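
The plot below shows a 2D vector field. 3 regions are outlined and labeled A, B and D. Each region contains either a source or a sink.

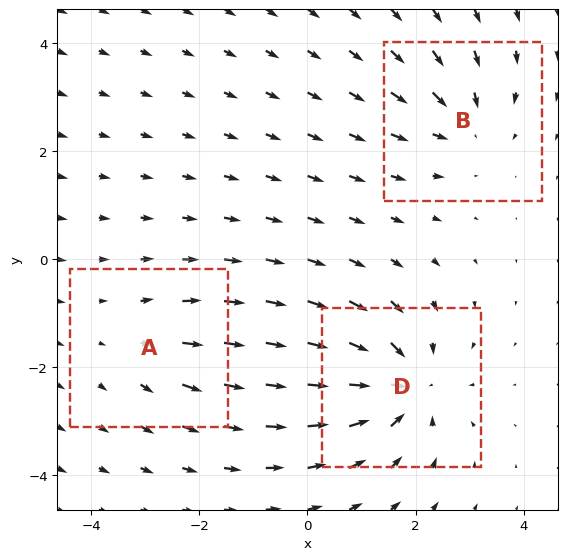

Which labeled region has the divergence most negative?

D

Divergence at each region's feature centre — A: about +2, B: about -3, D: about -5. Region D is most negative.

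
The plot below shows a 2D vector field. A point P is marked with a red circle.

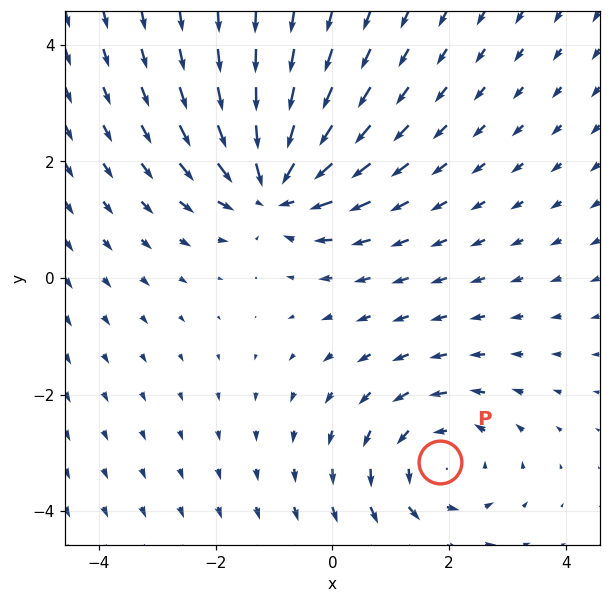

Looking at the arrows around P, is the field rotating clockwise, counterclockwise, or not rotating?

counterclockwise

Near P at (1.8, -3.2) the arrows circulate counterclockwise. The curl (z-component) there is about +3; positive curl means counterclockwise rotation.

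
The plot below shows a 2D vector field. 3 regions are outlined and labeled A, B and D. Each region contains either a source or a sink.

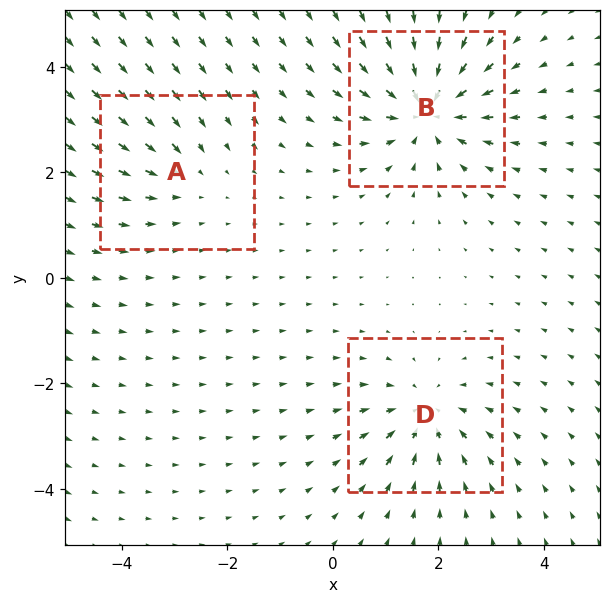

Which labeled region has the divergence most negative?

Divergence at each region's feature centre — A: about -2, B: about -5, D: about -4. Region B is most negative.

B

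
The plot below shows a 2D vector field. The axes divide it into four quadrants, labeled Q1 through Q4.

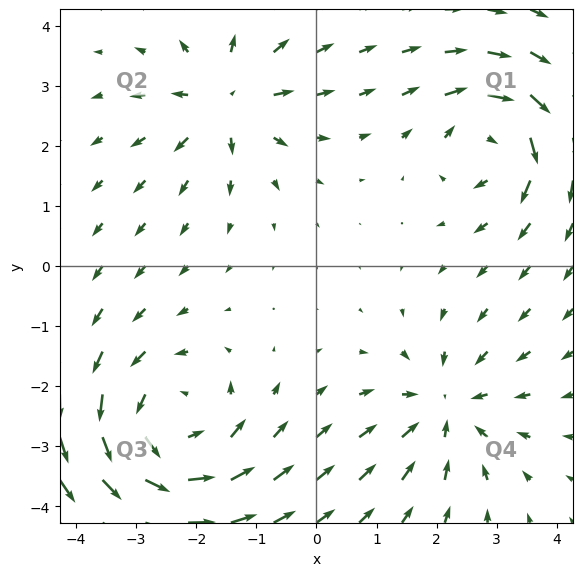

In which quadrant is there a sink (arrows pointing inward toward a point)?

The sink sits at approximately (2.2, -2.4), which lies in quadrant Q4. The divergence there is about -3, negative as expected for a sink.

Q4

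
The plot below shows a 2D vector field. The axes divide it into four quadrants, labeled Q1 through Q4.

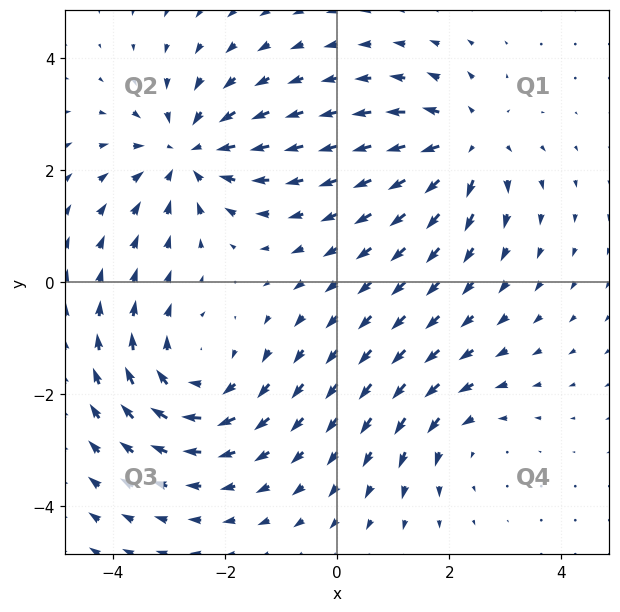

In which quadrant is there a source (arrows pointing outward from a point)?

The source sits at approximately (2.3, 2.5), which lies in quadrant Q1. The divergence there is about +5, positive as expected for a source.

Q1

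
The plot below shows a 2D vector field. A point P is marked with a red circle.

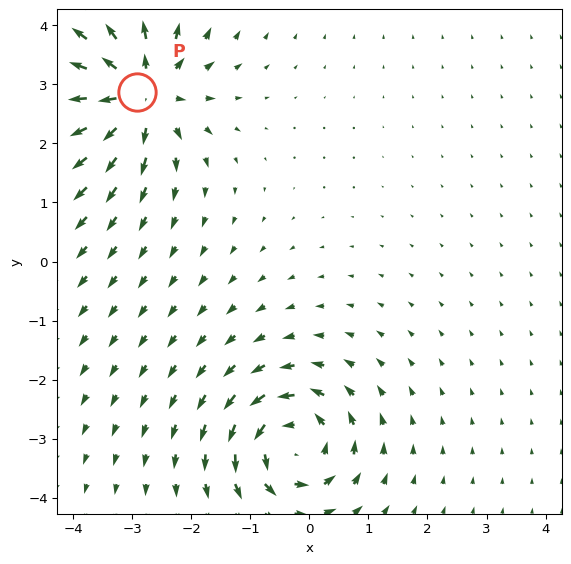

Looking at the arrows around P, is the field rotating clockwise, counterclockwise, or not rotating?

not rotating

Near P at (-2.9, 2.9) the arrows show no circulation. The curl there is ≈0.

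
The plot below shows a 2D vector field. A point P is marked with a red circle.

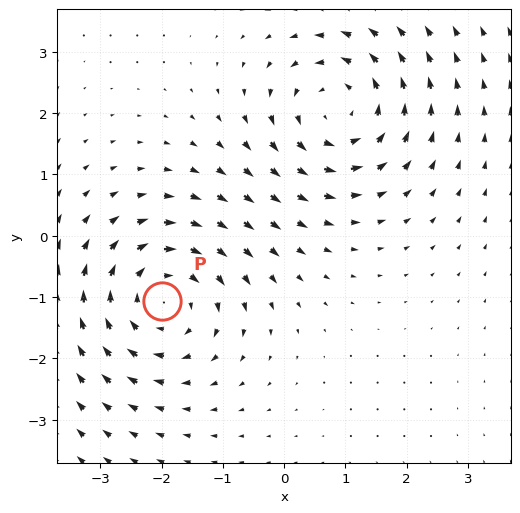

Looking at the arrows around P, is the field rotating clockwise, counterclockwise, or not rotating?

Near P at (-2.0, -1.1) the arrows circulate clockwise. The curl (z-component) there is about -3; negative curl means clockwise rotation.

clockwise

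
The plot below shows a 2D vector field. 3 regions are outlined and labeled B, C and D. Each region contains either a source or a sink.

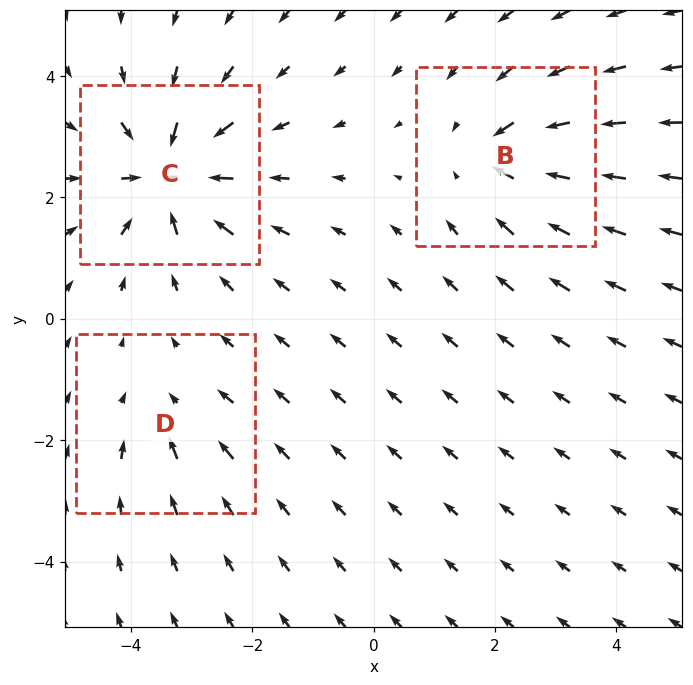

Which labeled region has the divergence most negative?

Divergence at each region's feature centre — B: about -4, C: about -6, D: about -2. Region C is most negative.

C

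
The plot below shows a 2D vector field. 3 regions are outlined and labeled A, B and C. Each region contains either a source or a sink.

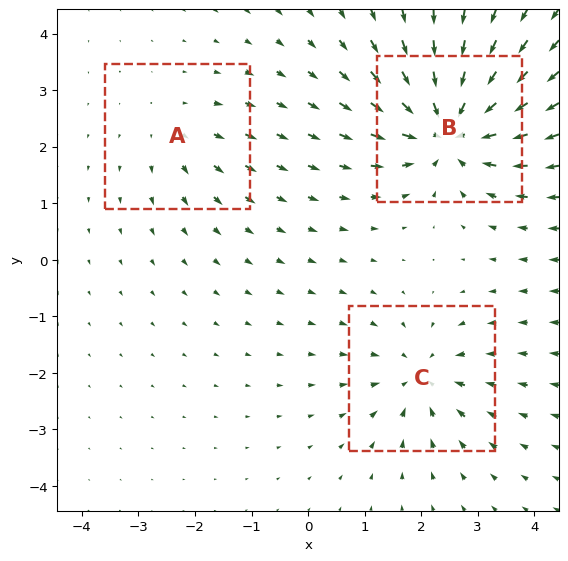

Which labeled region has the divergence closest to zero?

Divergence at each region's feature centre — A: about +2, B: about -6, C: about -4. Region A is closest to zero.

A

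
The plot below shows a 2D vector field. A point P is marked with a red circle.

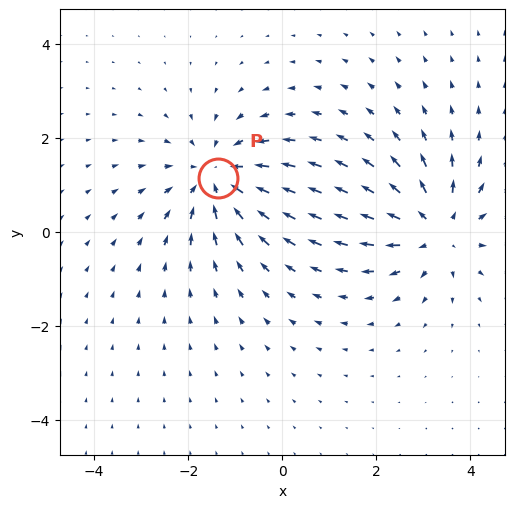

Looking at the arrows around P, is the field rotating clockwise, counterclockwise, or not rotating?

not rotating

Near P at (-1.4, 1.2) the arrows show no circulation. The curl there is ≈0.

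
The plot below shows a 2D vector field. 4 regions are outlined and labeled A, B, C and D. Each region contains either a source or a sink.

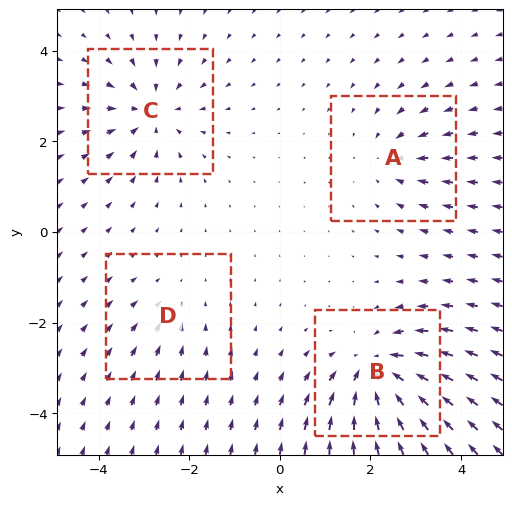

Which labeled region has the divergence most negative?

B

Divergence at each region's feature centre — A: about -3, B: about -7, C: about -5, D: about -2. Region B is most negative.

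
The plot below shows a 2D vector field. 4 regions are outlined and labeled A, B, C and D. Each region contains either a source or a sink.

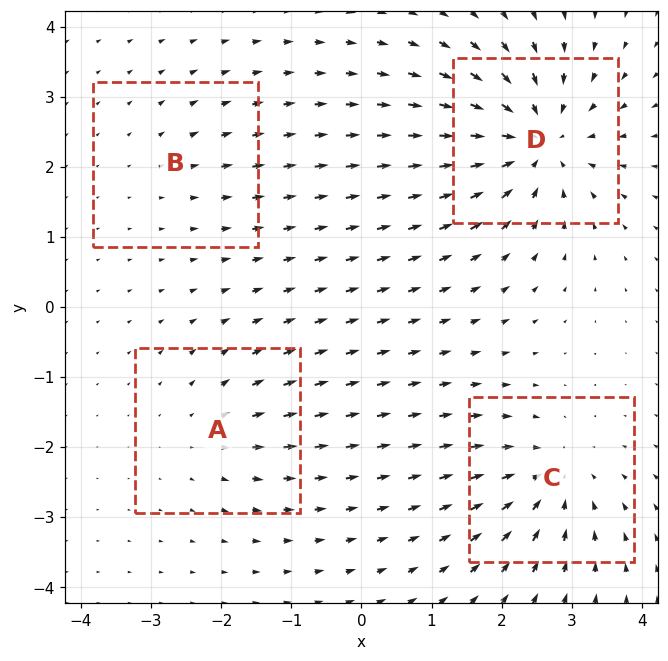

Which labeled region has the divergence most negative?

Divergence at each region's feature centre — A: about +3, B: about +2, C: about -5, D: about -8. Region D is most negative.

D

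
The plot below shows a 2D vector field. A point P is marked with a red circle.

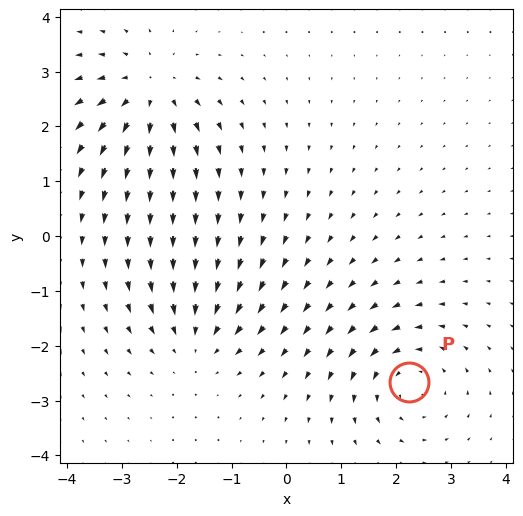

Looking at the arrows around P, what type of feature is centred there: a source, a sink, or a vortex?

vortex

At P (2.2, -2.7) the arrows circulate counterclockwise. Divergence ≈0, curl about +4 — near-zero divergence with nonzero curl is a vortex.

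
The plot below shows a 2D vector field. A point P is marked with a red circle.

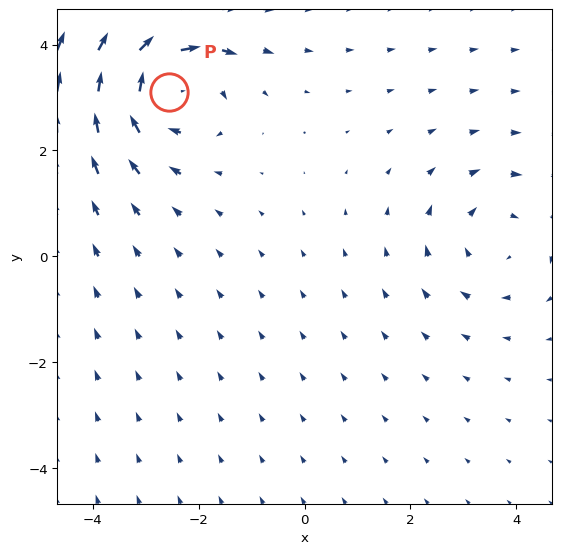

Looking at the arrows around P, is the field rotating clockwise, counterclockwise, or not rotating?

clockwise

Near P at (-2.6, 3.1) the arrows circulate clockwise. The curl (z-component) there is about -5; negative curl means clockwise rotation.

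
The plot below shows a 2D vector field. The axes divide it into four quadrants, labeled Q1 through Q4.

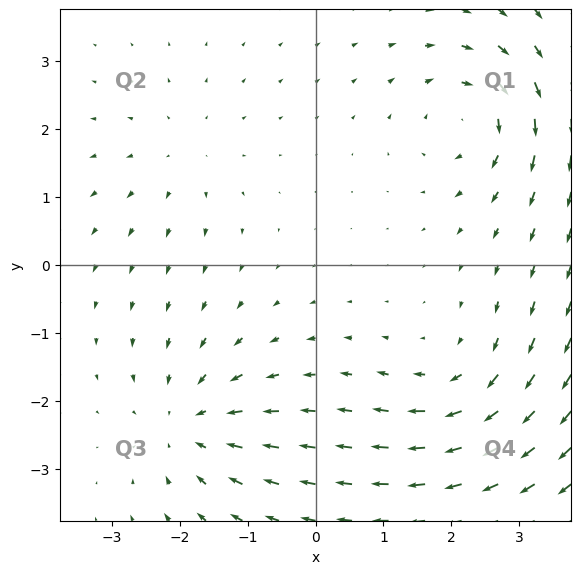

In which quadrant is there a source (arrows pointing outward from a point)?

Q2

The source sits at approximately (-2.0, 1.6), which lies in quadrant Q2. The divergence there is about +2, positive as expected for a source.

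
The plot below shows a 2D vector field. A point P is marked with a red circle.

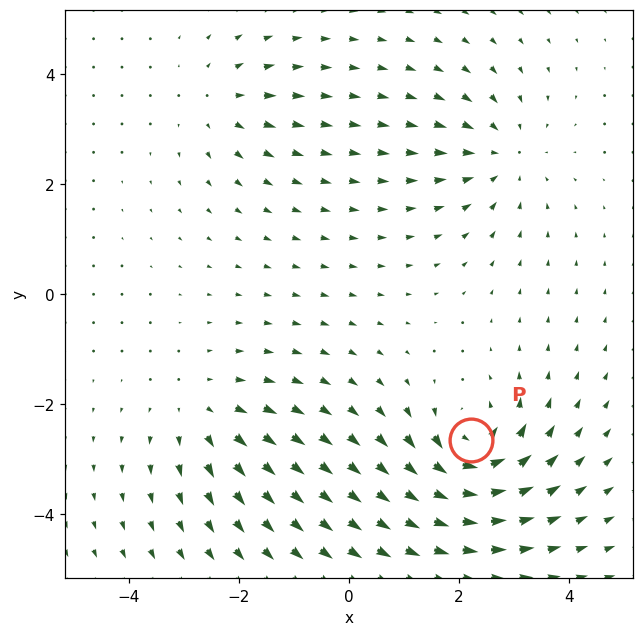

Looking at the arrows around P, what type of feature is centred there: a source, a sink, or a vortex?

vortex

At P (2.2, -2.7) the arrows circulate counterclockwise. Divergence ≈0, curl about +6 — near-zero divergence with nonzero curl is a vortex.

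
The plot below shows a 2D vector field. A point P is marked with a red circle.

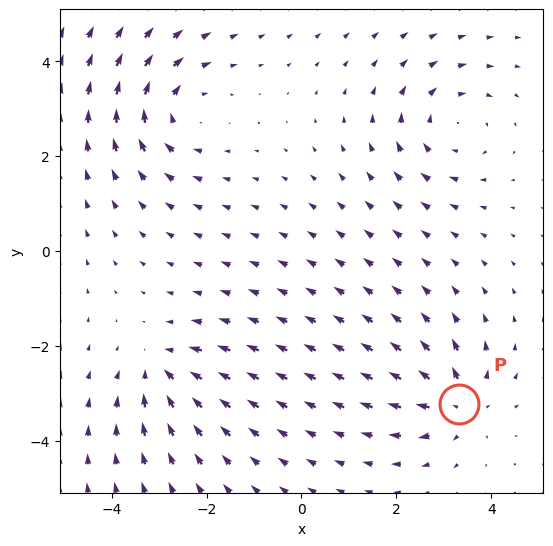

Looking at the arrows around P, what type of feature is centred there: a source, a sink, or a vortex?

At P (3.3, -3.2) the arrows spread outward. Divergence about +5, curl ≈0 — positive divergence with near-zero curl is a source.

source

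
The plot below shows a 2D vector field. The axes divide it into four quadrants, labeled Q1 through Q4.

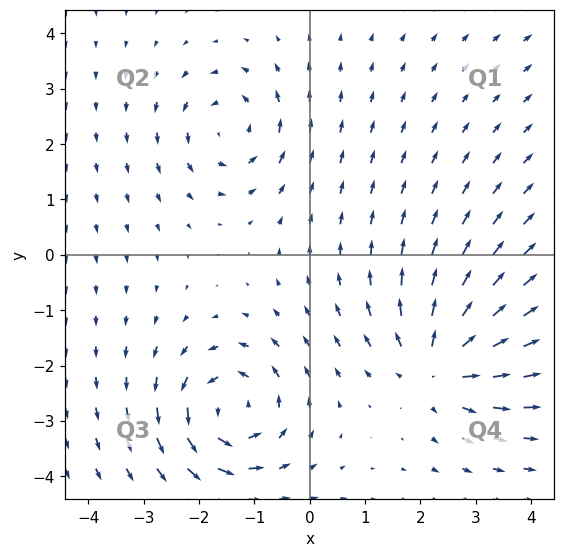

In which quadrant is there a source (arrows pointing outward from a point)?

The source sits at approximately (2.3, -2.0), which lies in quadrant Q4. The divergence there is about +5, positive as expected for a source.

Q4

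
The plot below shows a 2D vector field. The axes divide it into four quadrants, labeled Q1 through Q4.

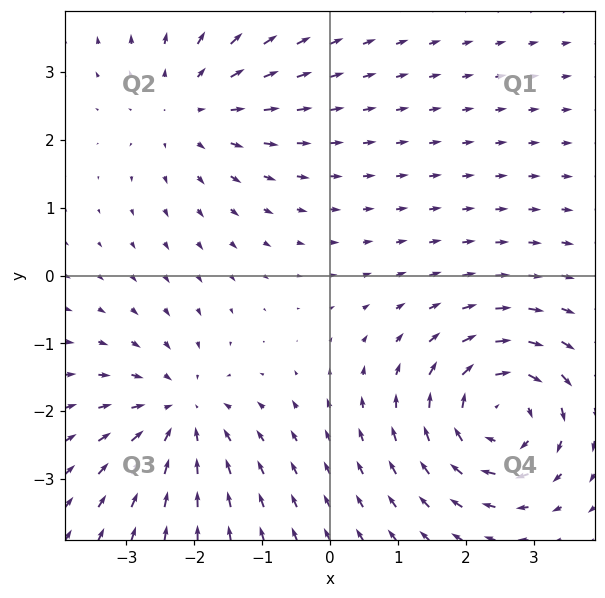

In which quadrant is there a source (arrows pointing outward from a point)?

Q2

The source sits at approximately (-2.1, 2.5), which lies in quadrant Q2. The divergence there is about +2, positive as expected for a source.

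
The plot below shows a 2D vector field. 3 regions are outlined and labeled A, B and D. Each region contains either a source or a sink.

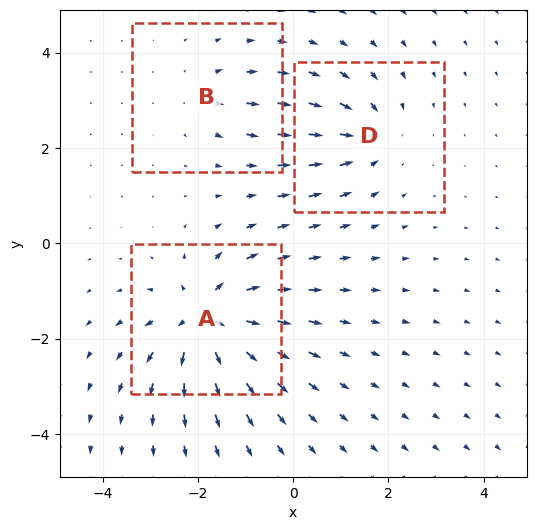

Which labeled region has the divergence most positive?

Divergence at each region's feature centre — A: about +6, B: about +2, D: about -4. Region A is most positive.

A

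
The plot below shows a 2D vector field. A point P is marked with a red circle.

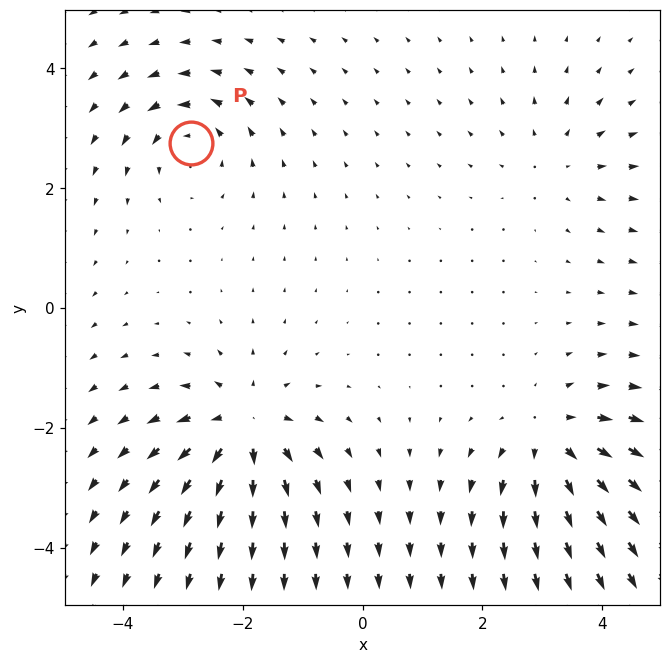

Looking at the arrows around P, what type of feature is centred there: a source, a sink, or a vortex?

At P (-2.9, 2.7) the arrows circulate counterclockwise. Divergence ≈0, curl about +4 — near-zero divergence with nonzero curl is a vortex.

vortex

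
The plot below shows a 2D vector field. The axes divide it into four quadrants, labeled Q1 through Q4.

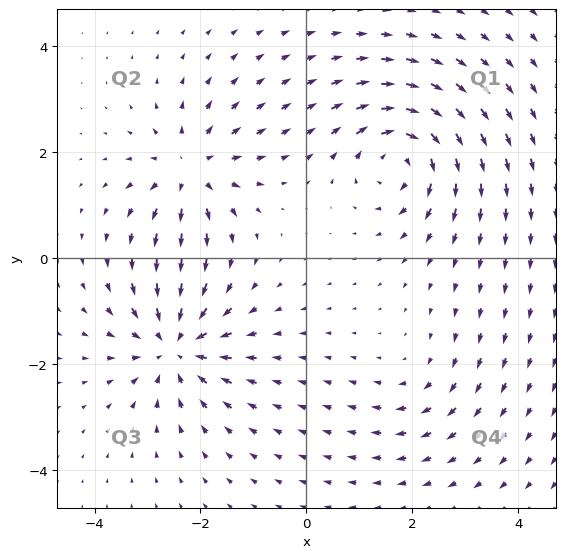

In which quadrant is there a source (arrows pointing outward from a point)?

The source sits at approximately (-2.2, 1.7), which lies in quadrant Q2. The divergence there is about +5, positive as expected for a source.

Q2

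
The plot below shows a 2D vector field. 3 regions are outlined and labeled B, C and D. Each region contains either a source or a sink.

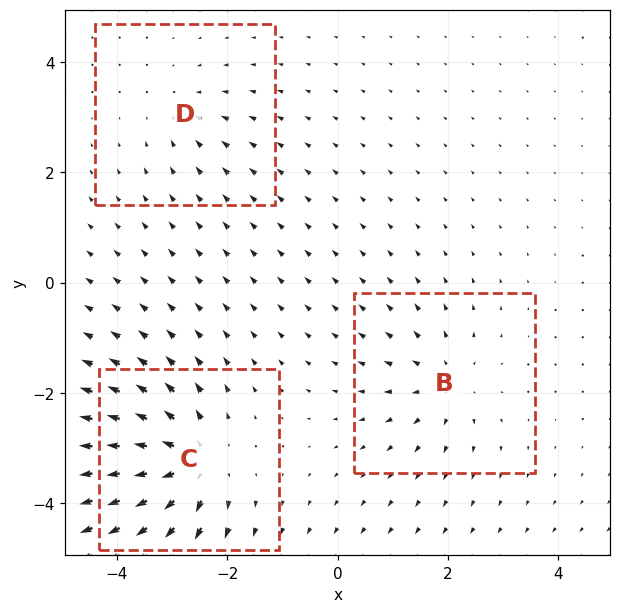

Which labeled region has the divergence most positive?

C

Divergence at each region's feature centre — B: about +3, C: about +6, D: about -2. Region C is most positive.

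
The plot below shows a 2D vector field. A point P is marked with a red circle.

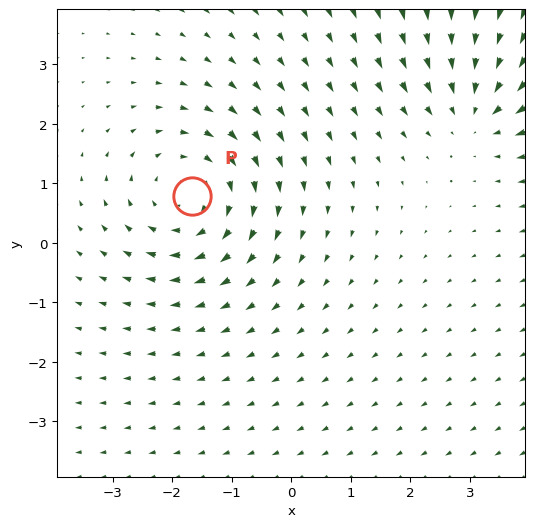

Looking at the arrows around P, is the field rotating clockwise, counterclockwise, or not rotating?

clockwise

Near P at (-1.7, 0.8) the arrows circulate clockwise. The curl (z-component) there is about -4; negative curl means clockwise rotation.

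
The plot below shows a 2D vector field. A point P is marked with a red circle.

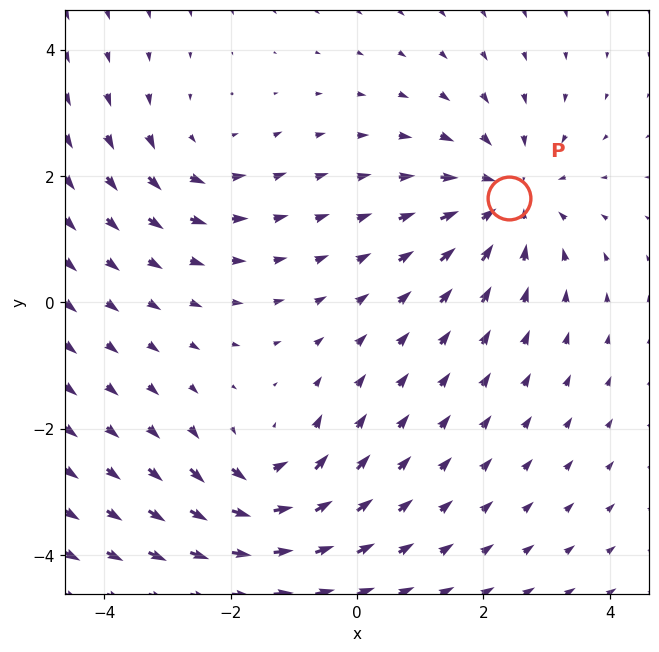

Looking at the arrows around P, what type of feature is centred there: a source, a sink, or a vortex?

sink

At P (2.4, 1.7) the arrows converge inward. Divergence about -4, curl ≈0 — negative divergence with near-zero curl is a sink.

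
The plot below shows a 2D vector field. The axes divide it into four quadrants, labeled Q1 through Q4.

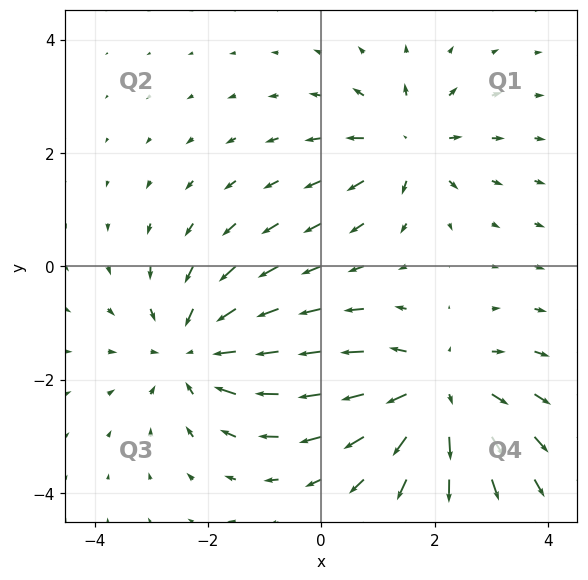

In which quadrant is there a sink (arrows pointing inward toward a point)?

The sink sits at approximately (-2.2, -1.5), which lies in quadrant Q3. The divergence there is about -4, negative as expected for a sink.

Q3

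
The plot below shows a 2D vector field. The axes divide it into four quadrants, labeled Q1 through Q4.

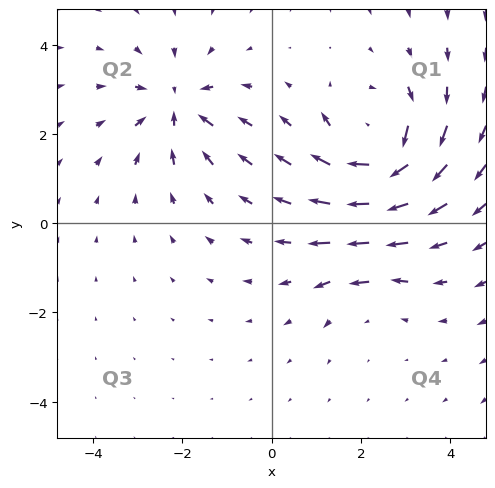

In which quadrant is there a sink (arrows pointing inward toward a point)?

Q2

The sink sits at approximately (-2.1, 2.6), which lies in quadrant Q2. The divergence there is about -4, negative as expected for a sink.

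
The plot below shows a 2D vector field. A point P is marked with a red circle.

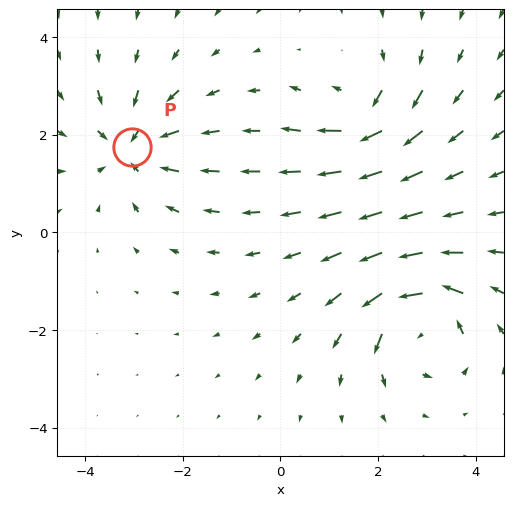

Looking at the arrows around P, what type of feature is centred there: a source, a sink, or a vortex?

At P (-3.0, 1.8) the arrows converge inward. Divergence about -4, curl ≈0 — negative divergence with near-zero curl is a sink.

sink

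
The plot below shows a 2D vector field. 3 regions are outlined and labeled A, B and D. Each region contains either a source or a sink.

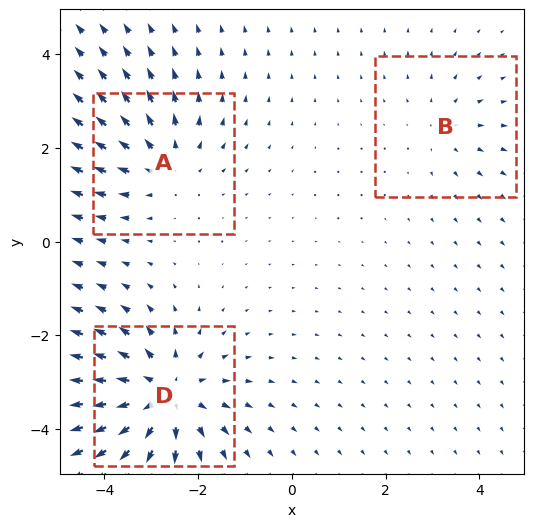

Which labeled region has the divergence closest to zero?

Divergence at each region's feature centre — A: about +3, B: about +2, D: about +5. Region B is closest to zero.

B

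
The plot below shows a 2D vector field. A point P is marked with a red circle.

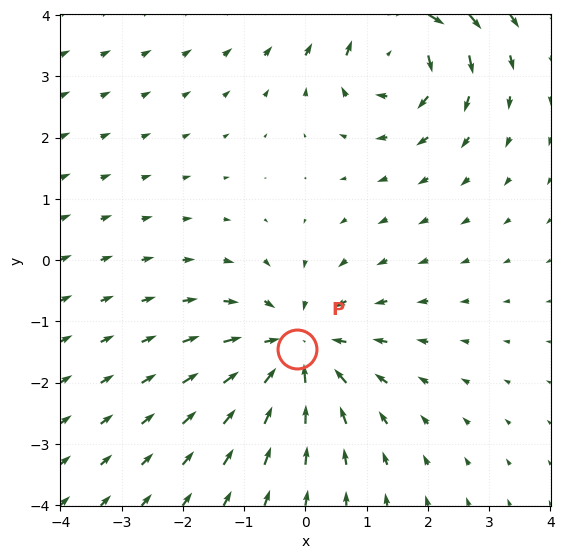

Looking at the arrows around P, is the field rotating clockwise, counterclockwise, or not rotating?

not rotating

Near P at (-0.1, -1.4) the arrows show no circulation. The curl there is ≈0.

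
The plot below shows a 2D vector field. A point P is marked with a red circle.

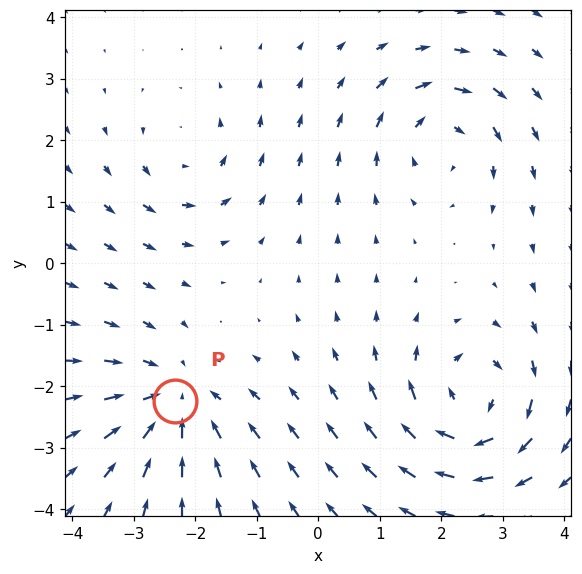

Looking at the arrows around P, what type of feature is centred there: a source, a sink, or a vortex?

sink

At P (-2.3, -2.2) the arrows converge inward. Divergence about -5, curl ≈0 — negative divergence with near-zero curl is a sink.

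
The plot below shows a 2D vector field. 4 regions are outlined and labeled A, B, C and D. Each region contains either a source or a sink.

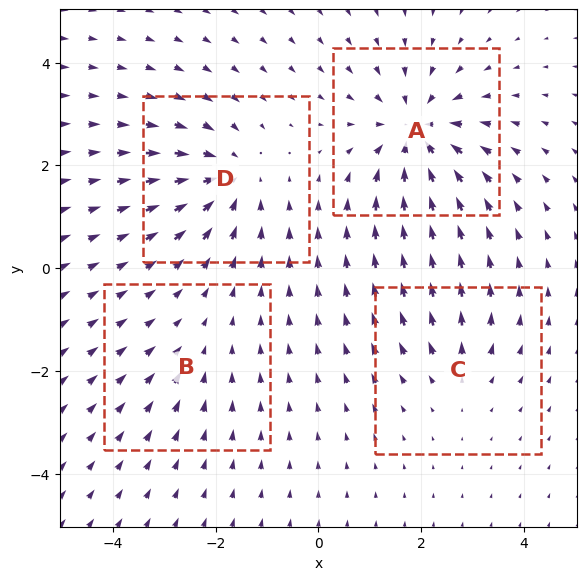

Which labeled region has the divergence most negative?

A

Divergence at each region's feature centre — A: about -7, B: about -2, C: about +3, D: about -5. Region A is most negative.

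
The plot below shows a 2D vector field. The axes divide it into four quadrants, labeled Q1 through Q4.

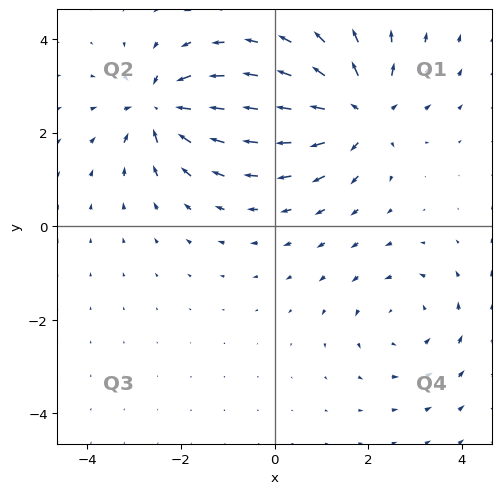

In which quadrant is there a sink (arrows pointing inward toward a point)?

The sink sits at approximately (-2.4, 2.5), which lies in quadrant Q2. The divergence there is about -5, negative as expected for a sink.

Q2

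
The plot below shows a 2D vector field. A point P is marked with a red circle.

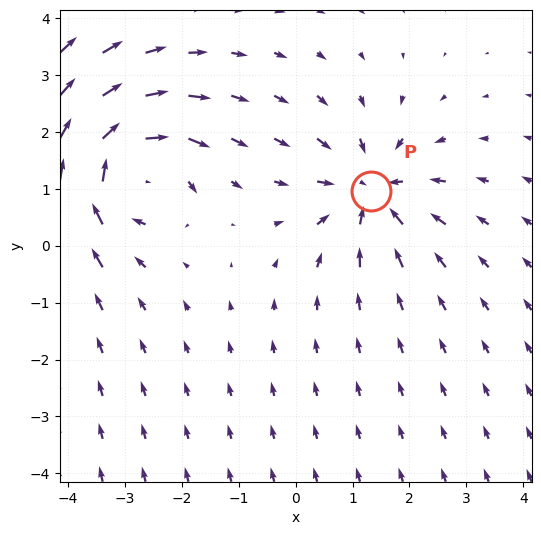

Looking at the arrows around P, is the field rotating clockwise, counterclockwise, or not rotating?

Near P at (1.3, 1.0) the arrows show no circulation. The curl there is ≈0.

not rotating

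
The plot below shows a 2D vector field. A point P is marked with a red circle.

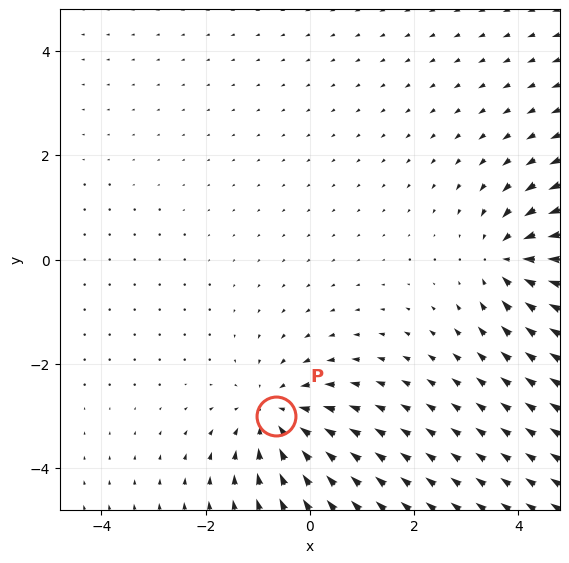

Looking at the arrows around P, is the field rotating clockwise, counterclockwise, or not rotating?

Near P at (-0.7, -3.0) the arrows show no circulation. The curl there is ≈0.

not rotating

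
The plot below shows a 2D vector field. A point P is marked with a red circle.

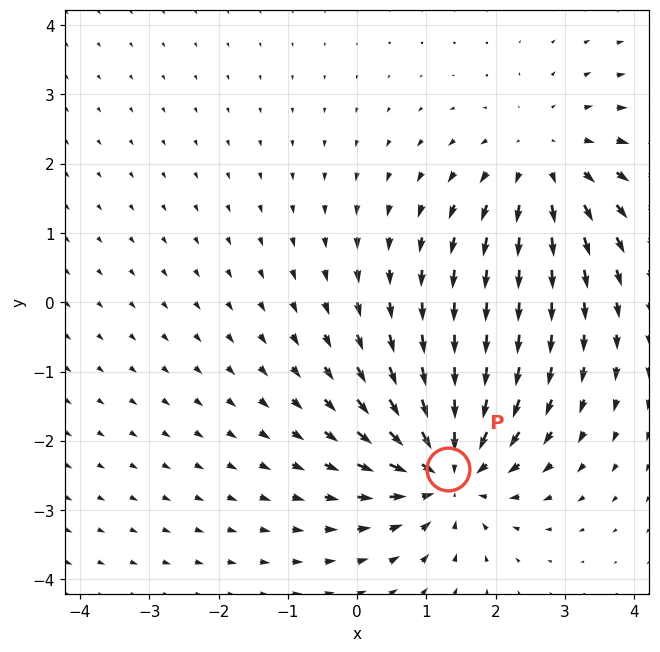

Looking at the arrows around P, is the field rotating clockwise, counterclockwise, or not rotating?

not rotating

Near P at (1.3, -2.4) the arrows show no circulation. The curl there is ≈0.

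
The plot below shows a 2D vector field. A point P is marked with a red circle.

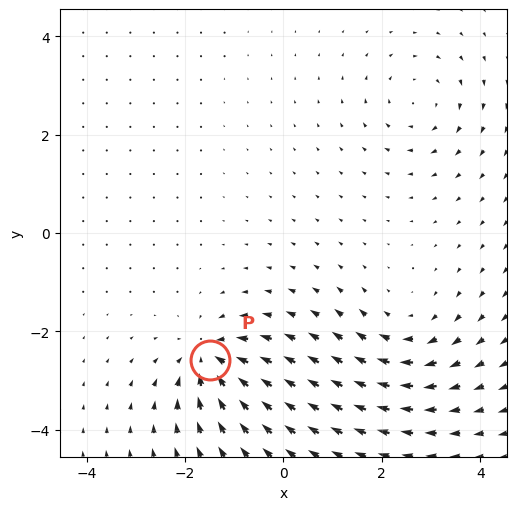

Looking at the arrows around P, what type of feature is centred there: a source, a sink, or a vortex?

sink

At P (-1.5, -2.6) the arrows converge inward. Divergence about -6, curl ≈0 — negative divergence with near-zero curl is a sink.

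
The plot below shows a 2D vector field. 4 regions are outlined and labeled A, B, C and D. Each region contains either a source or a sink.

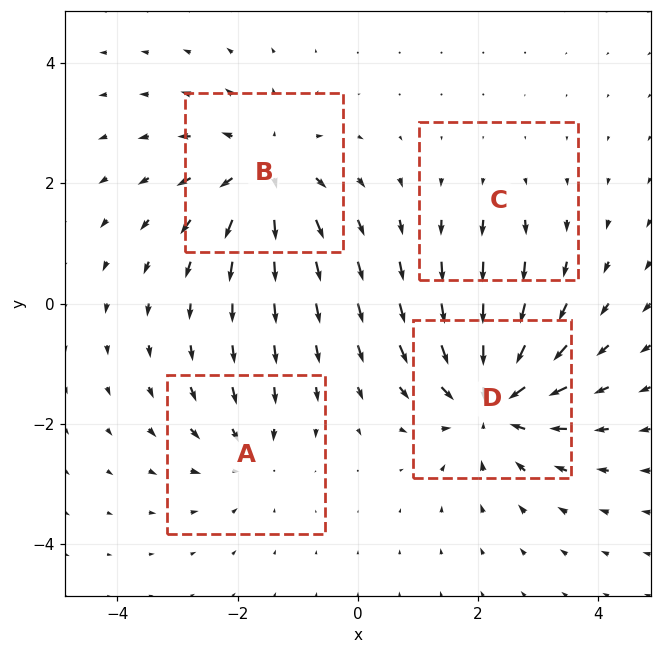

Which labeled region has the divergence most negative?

Divergence at each region's feature centre — A: about -3, B: about +5, C: about +2, D: about -7. Region D is most negative.

D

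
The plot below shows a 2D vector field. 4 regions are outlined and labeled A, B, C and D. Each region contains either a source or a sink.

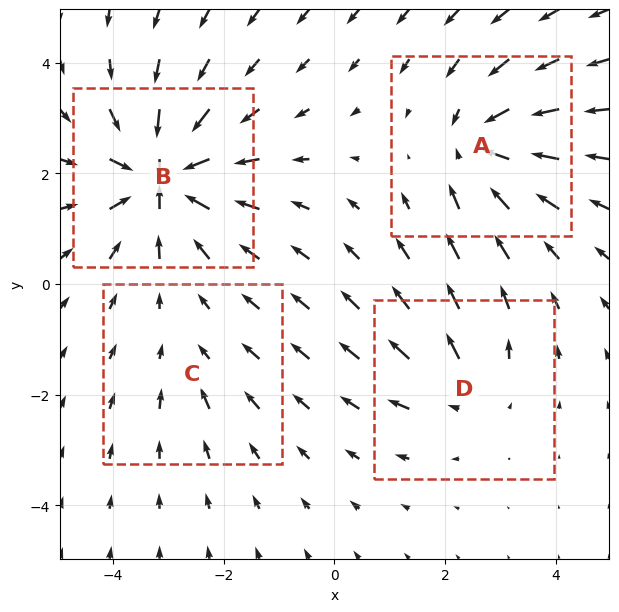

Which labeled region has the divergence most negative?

Divergence at each region's feature centre — A: about -6, B: about -8, C: about -2, D: about +4. Region B is most negative.

B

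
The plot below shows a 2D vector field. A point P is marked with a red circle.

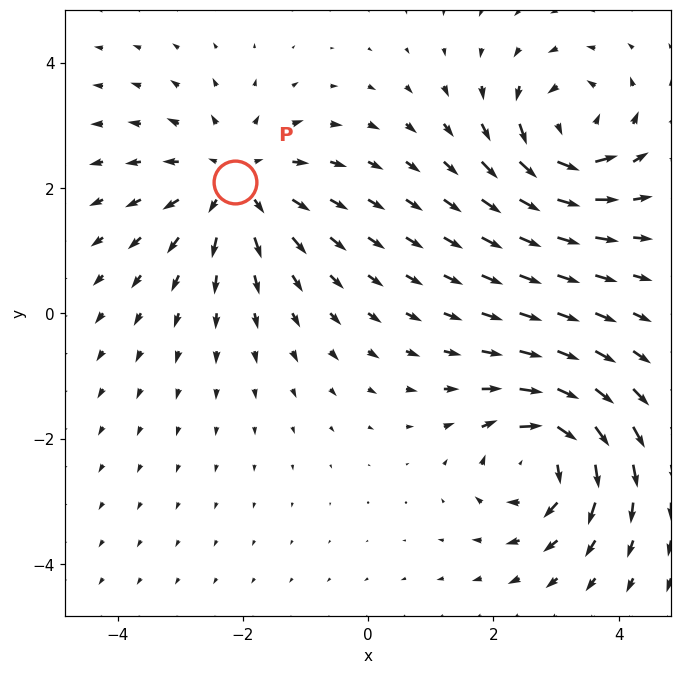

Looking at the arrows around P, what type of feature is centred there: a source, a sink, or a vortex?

At P (-2.1, 2.1) the arrows spread outward. Divergence about +4, curl ≈0 — positive divergence with near-zero curl is a source.

source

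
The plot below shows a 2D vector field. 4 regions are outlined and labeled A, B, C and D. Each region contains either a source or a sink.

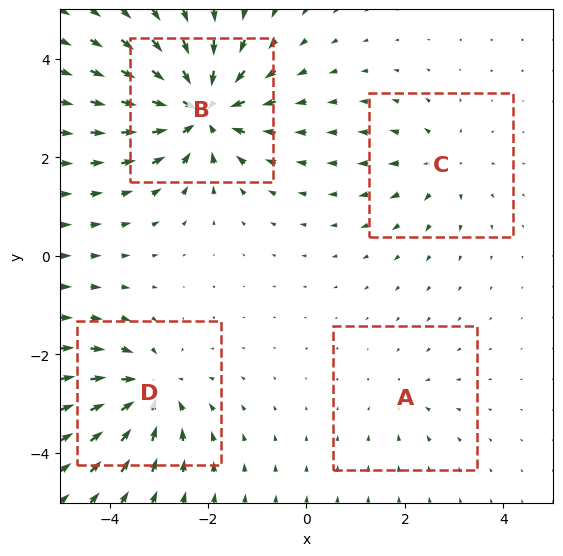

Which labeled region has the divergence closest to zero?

Divergence at each region's feature centre — A: about -2, B: about -8, C: about +3, D: about -6. Region A is closest to zero.

A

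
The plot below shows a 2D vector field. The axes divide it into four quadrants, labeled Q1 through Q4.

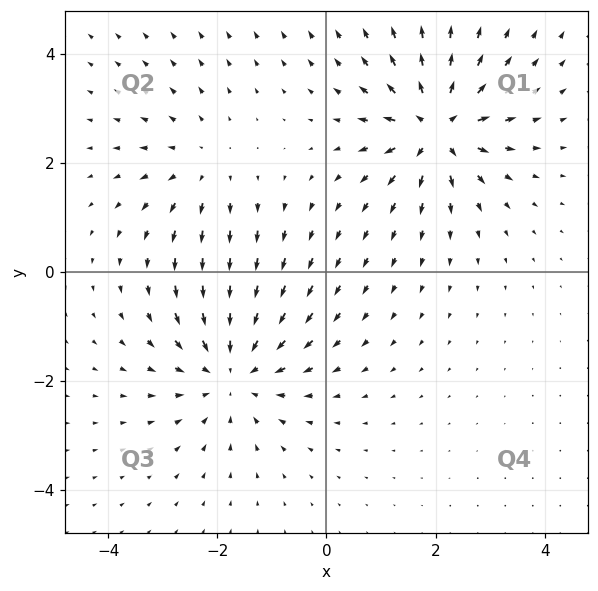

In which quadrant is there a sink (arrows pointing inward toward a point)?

Q3

The sink sits at approximately (-1.7, -1.8), which lies in quadrant Q3. The divergence there is about -4, negative as expected for a sink.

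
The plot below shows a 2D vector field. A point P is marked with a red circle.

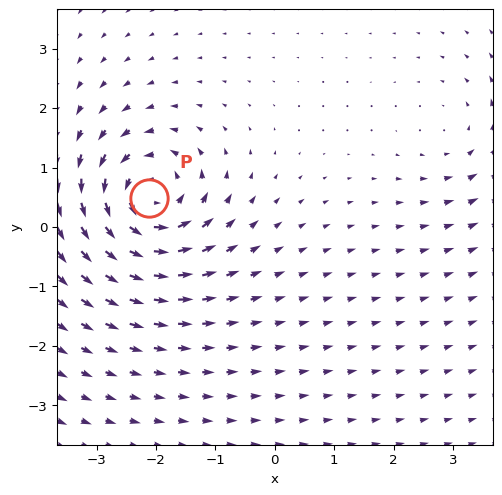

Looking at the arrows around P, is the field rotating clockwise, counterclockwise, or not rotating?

Near P at (-2.1, 0.5) the arrows circulate counterclockwise. The curl (z-component) there is about +6; positive curl means counterclockwise rotation.

counterclockwise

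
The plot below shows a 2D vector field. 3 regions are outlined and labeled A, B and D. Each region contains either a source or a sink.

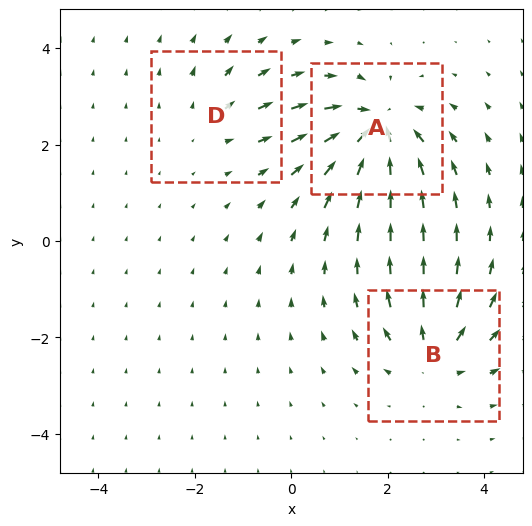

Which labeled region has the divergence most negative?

A

Divergence at each region's feature centre — A: about -5, B: about +4, D: about +2. Region A is most negative.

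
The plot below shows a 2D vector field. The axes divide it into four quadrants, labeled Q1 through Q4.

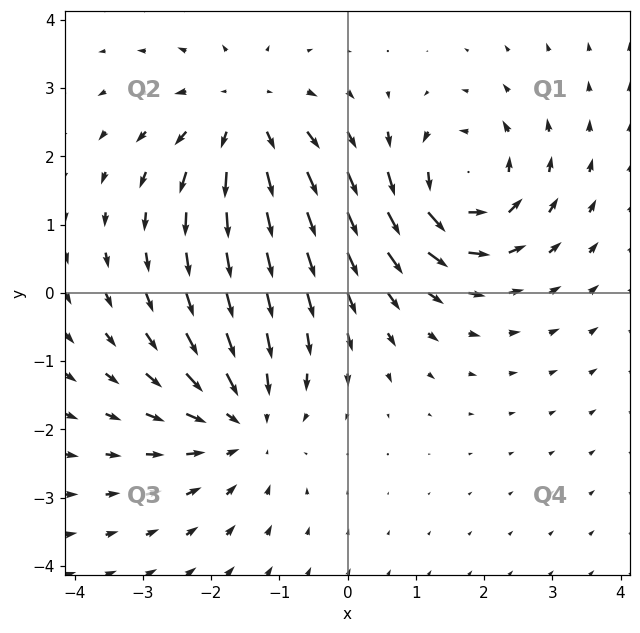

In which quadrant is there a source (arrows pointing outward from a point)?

Q2

The source sits at approximately (-1.5, 2.6), which lies in quadrant Q2. The divergence there is about +3, positive as expected for a source.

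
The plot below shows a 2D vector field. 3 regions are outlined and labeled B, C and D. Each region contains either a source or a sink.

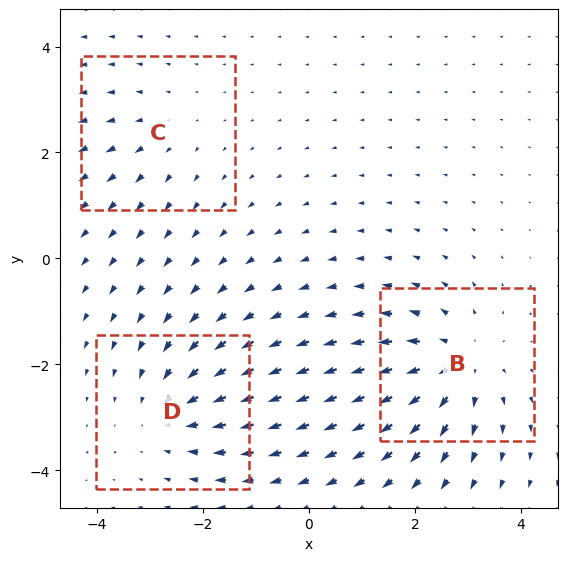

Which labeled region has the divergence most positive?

Divergence at each region's feature centre — B: about +4, C: about +2, D: about -3. Region B is most positive.

B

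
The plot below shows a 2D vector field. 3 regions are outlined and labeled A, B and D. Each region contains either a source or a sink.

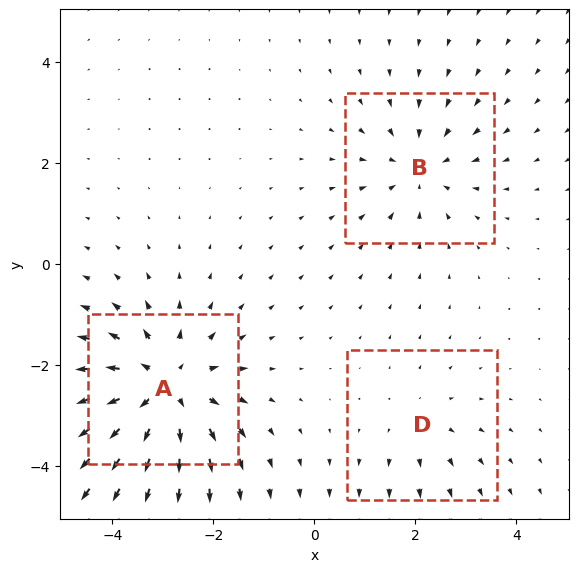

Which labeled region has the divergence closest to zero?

Divergence at each region's feature centre — A: about +5, B: about -3, D: about +2. Region D is closest to zero.

D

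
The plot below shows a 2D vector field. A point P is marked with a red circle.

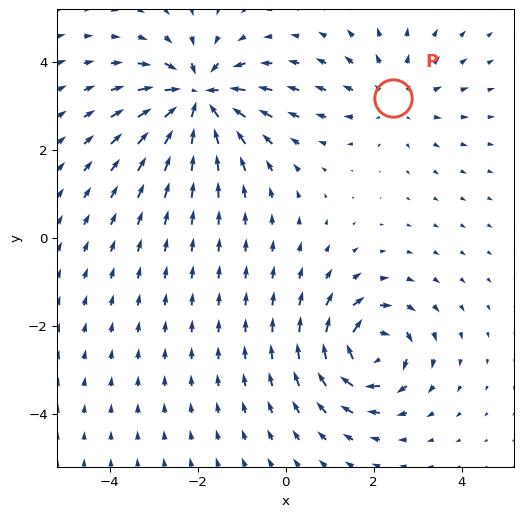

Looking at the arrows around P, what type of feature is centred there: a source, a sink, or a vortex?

source

At P (2.4, 3.2) the arrows spread outward. Divergence about +2, curl ≈0 — positive divergence with near-zero curl is a source.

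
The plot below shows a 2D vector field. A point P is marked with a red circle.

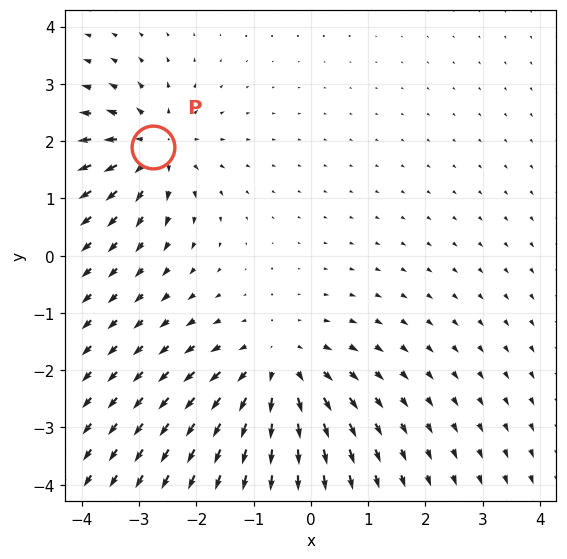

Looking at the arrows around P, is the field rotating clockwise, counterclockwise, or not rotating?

Near P at (-2.8, 1.9) the arrows show no circulation. The curl there is ≈0.

not rotating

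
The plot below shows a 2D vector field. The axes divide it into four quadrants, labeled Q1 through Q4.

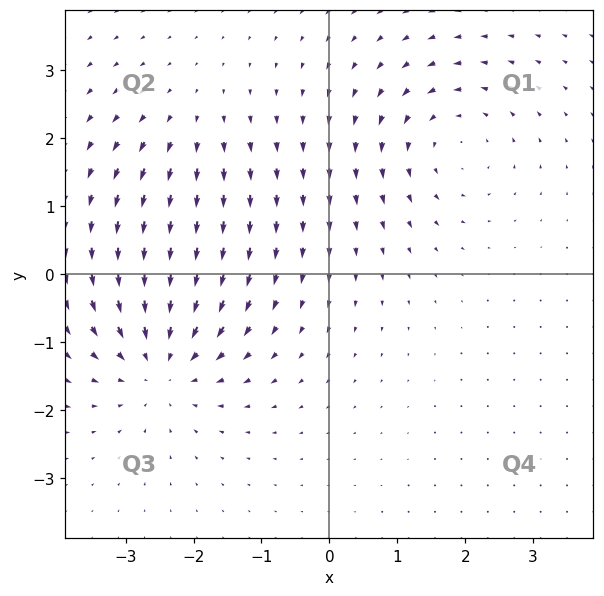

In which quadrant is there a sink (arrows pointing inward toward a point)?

The sink sits at approximately (-2.5, -1.3), which lies in quadrant Q3. The divergence there is about -4, negative as expected for a sink.

Q3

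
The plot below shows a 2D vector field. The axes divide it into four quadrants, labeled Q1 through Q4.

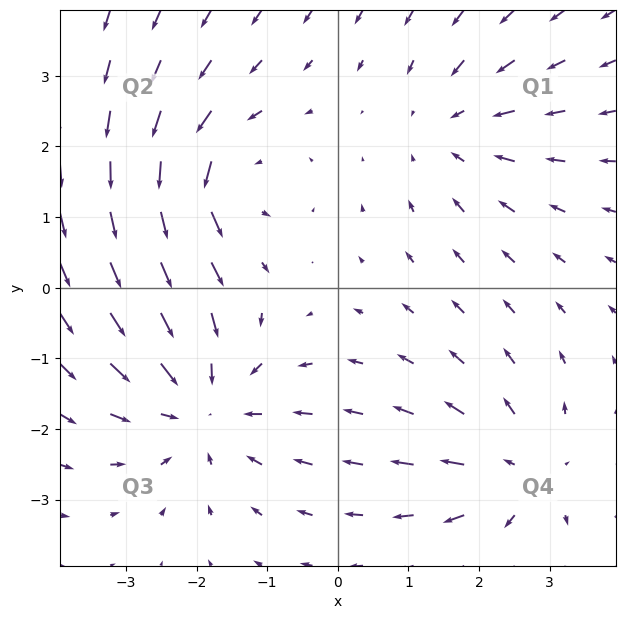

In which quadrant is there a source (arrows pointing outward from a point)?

The source sits at approximately (2.6, -2.6), which lies in quadrant Q4. The divergence there is about +3, positive as expected for a source.

Q4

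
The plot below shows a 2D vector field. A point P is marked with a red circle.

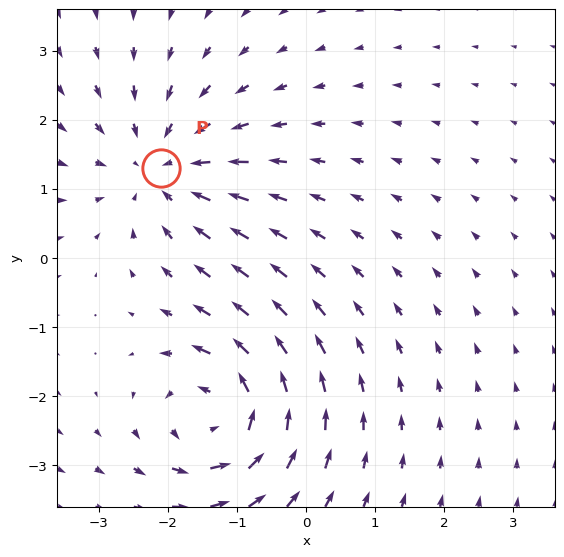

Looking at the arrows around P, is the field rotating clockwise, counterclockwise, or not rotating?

not rotating

Near P at (-2.1, 1.3) the arrows show no circulation. The curl there is ≈0.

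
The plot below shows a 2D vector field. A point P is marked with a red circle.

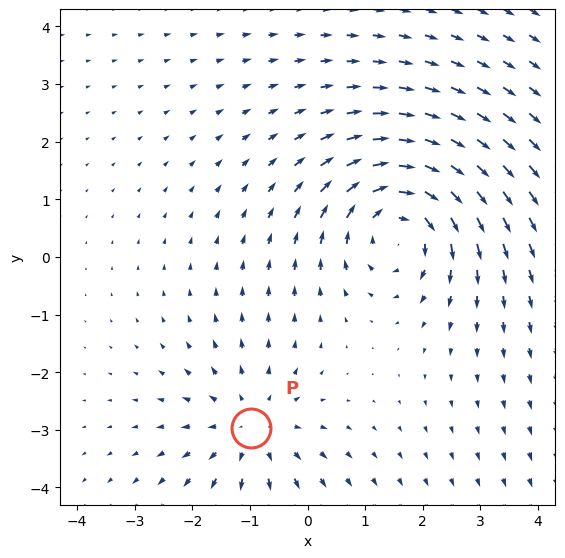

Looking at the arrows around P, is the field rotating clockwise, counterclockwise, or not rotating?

Near P at (-1.0, -3.0) the arrows show no circulation. The curl there is ≈0.

not rotating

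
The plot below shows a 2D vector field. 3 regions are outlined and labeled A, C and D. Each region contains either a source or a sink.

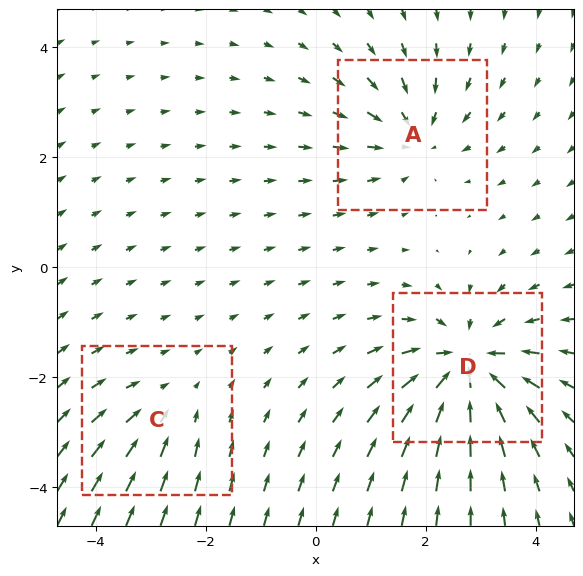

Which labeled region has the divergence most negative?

D

Divergence at each region's feature centre — A: about -3, C: about -2, D: about -6. Region D is most negative.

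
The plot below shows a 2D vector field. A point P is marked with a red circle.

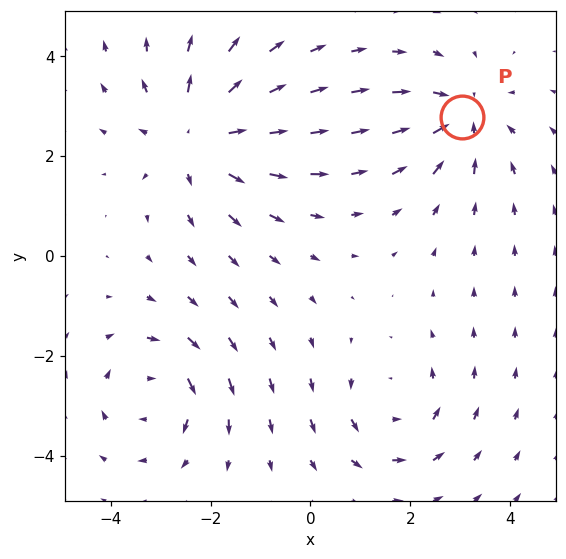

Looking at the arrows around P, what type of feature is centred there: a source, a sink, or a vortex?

sink

At P (3.0, 2.8) the arrows converge inward. Divergence about -3, curl ≈0 — negative divergence with near-zero curl is a sink.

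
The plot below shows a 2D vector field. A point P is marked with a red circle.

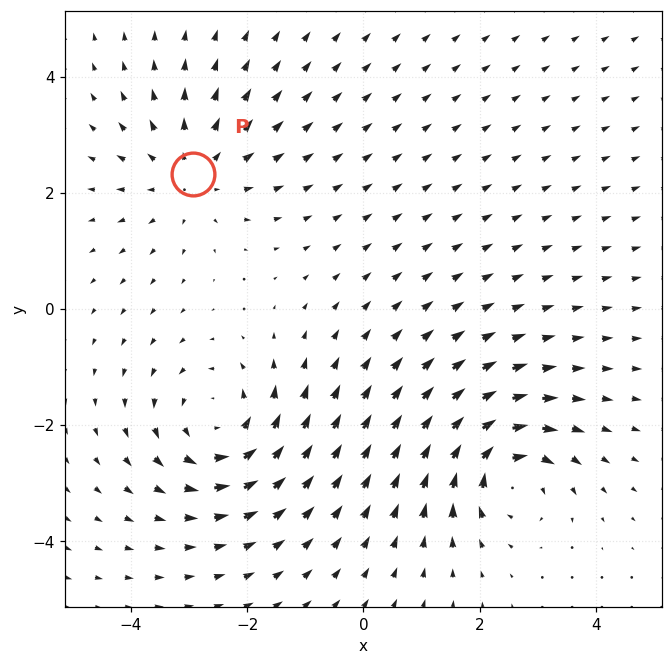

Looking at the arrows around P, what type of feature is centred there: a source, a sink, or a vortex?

source

At P (-2.9, 2.3) the arrows spread outward. Divergence about +3, curl ≈0 — positive divergence with near-zero curl is a source.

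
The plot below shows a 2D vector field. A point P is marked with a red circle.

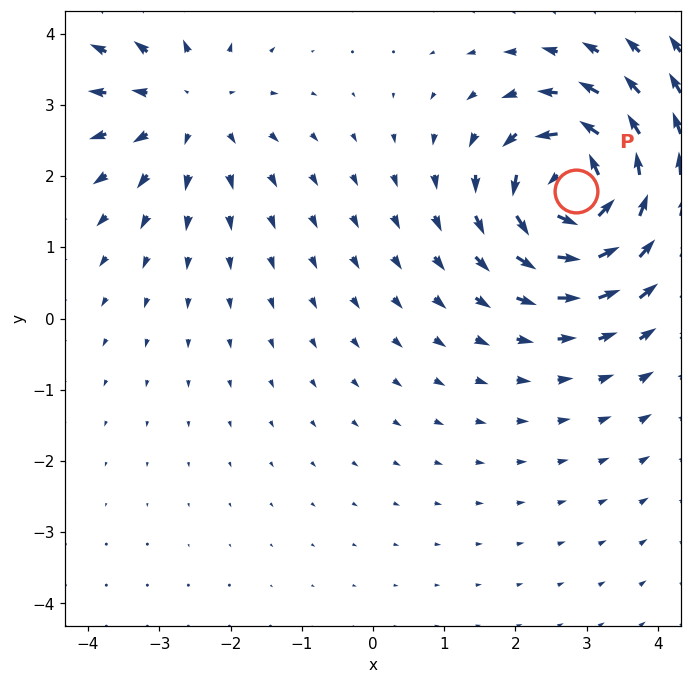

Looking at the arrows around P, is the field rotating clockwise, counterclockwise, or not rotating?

Near P at (2.9, 1.8) the arrows circulate counterclockwise. The curl (z-component) there is about +7; positive curl means counterclockwise rotation.

counterclockwise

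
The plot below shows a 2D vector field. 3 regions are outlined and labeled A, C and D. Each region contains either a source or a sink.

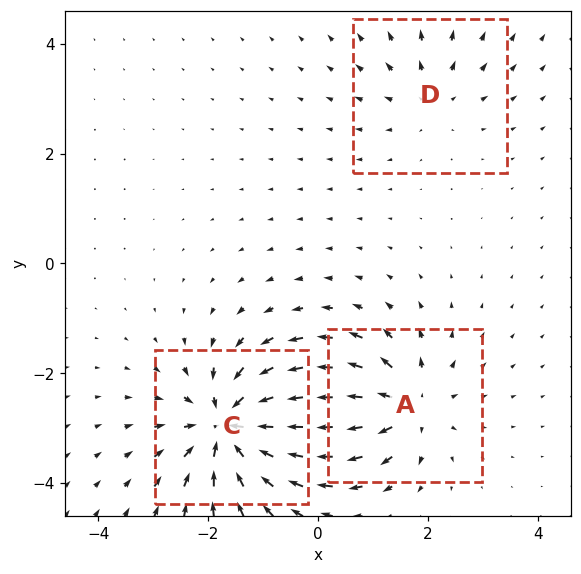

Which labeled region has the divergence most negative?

Divergence at each region's feature centre — A: about +4, C: about -6, D: about +2. Region C is most negative.

C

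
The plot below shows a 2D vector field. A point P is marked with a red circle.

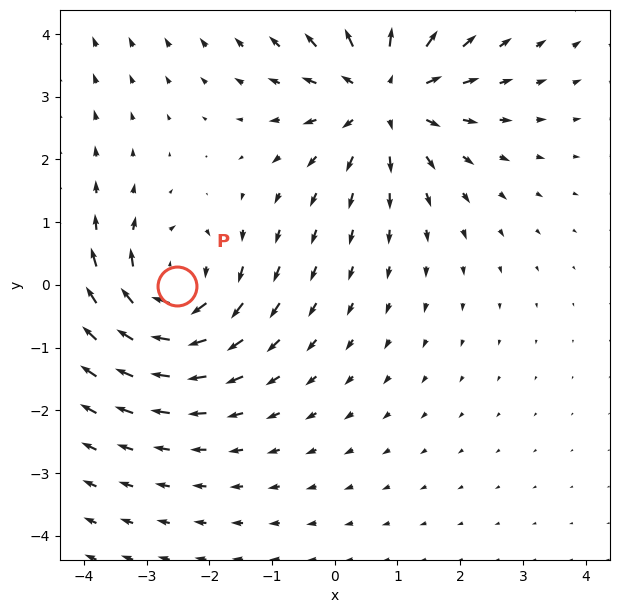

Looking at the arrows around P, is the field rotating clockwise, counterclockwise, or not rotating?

clockwise

Near P at (-2.5, -0.0) the arrows circulate clockwise. The curl (z-component) there is about -5; negative curl means clockwise rotation.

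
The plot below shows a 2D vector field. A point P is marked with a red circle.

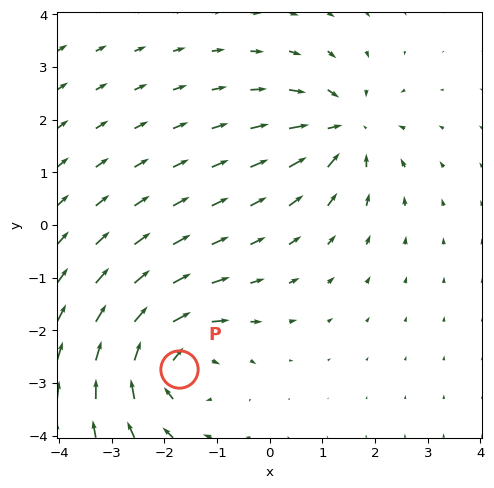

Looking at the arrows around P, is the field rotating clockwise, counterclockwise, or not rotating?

clockwise

Near P at (-1.7, -2.7) the arrows circulate clockwise. The curl (z-component) there is about -6; negative curl means clockwise rotation.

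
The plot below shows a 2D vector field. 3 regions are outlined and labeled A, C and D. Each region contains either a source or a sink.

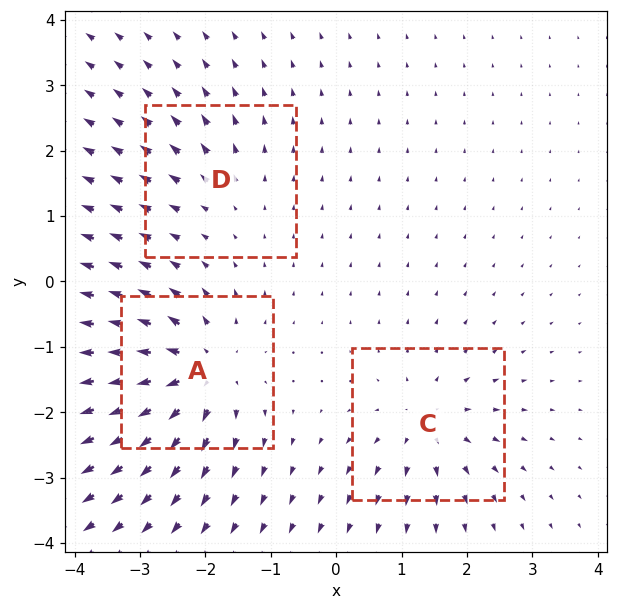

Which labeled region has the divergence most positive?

A

Divergence at each region's feature centre — A: about +6, C: about +4, D: about +3. Region A is most positive.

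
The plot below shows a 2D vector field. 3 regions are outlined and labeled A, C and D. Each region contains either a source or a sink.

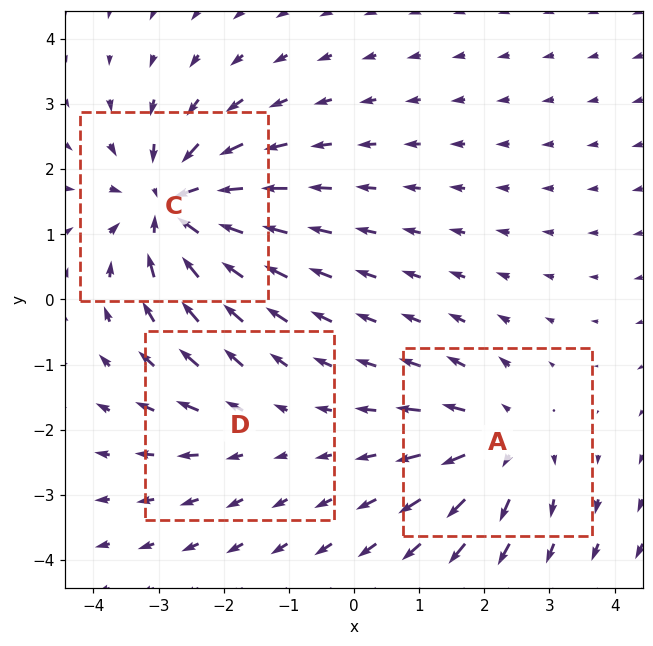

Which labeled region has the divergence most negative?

Divergence at each region's feature centre — A: about +4, C: about -6, D: about +2. Region C is most negative.

C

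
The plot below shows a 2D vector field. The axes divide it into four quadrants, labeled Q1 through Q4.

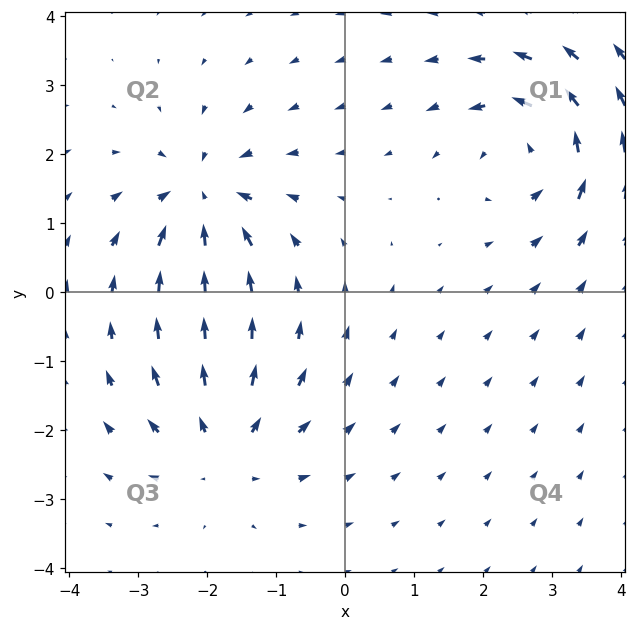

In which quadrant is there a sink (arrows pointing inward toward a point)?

Q2

The sink sits at approximately (-2.1, 1.4), which lies in quadrant Q2. The divergence there is about -4, negative as expected for a sink.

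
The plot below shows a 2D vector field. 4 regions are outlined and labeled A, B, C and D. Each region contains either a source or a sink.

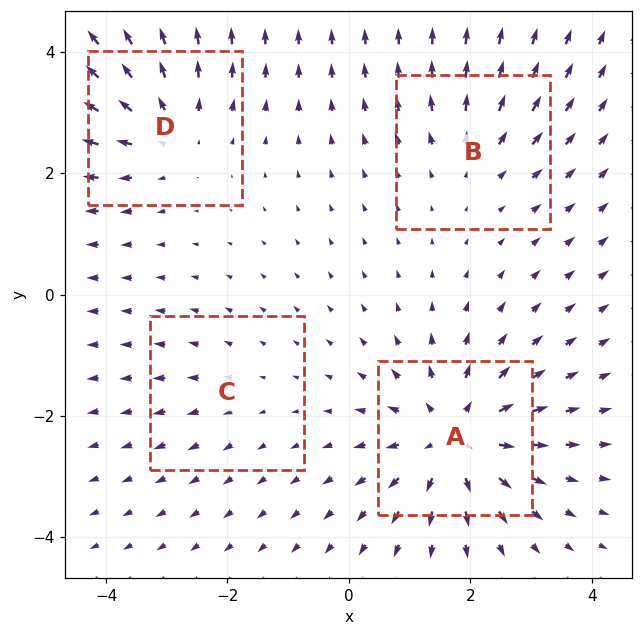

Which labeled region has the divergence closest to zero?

C

Divergence at each region's feature centre — A: about +7, B: about +3, C: about +2, D: about +5. Region C is closest to zero.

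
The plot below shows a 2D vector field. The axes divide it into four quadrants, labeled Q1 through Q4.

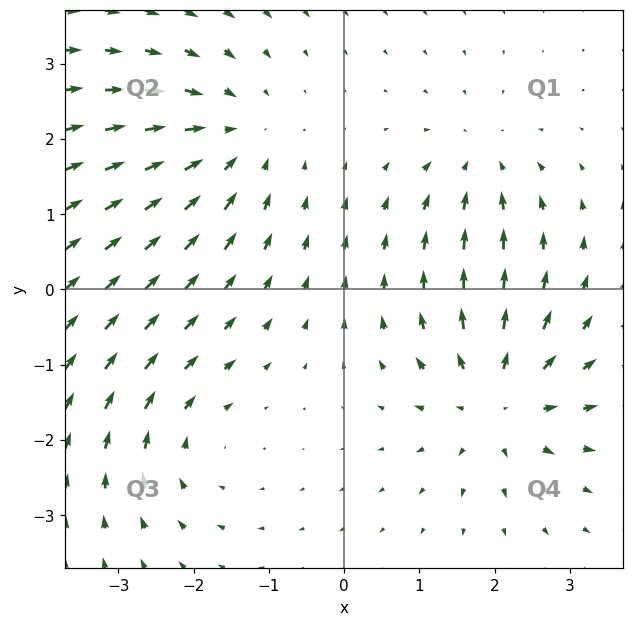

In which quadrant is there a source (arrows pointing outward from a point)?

Q4

The source sits at approximately (2.0, -1.5), which lies in quadrant Q4. The divergence there is about +5, positive as expected for a source.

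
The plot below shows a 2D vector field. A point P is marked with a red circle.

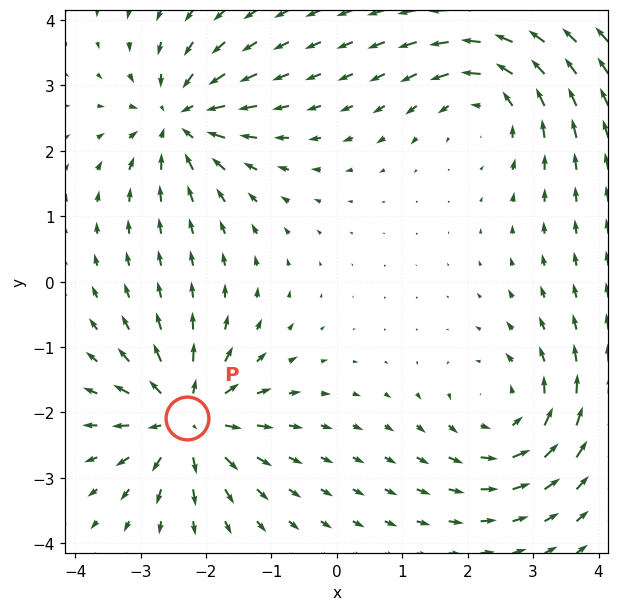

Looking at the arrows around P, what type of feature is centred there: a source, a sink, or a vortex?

At P (-2.3, -2.1) the arrows spread outward. Divergence about +7, curl ≈0 — positive divergence with near-zero curl is a source.

source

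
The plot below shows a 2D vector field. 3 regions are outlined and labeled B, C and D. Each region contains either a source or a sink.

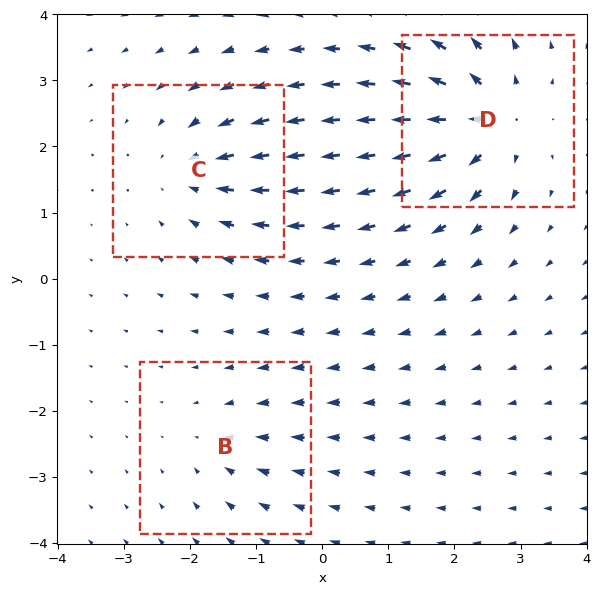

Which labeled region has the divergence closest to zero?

Divergence at each region's feature centre — B: about -2, C: about -4, D: about +6. Region B is closest to zero.

B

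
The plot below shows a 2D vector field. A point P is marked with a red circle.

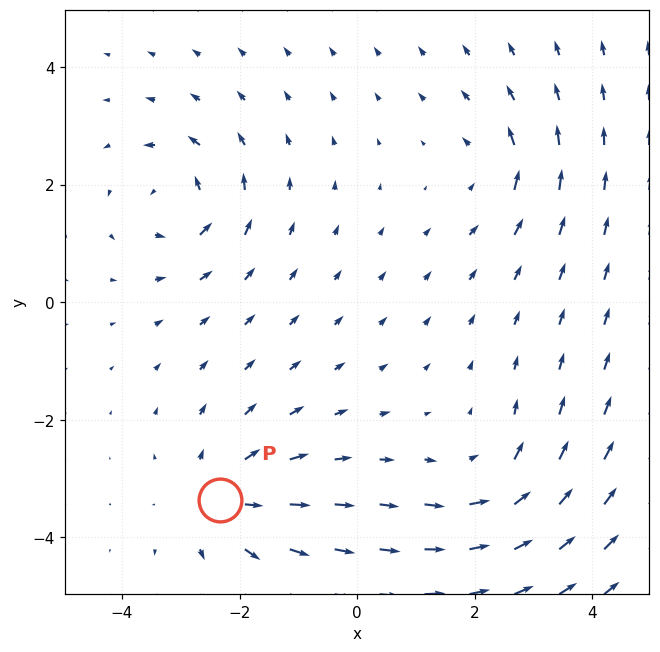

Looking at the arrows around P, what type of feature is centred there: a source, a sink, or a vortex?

At P (-2.3, -3.4) the arrows spread outward. Divergence about +4, curl ≈0 — positive divergence with near-zero curl is a source.

source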